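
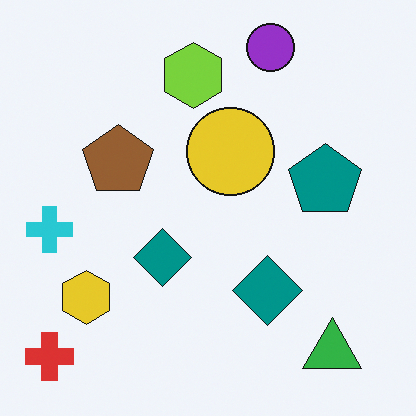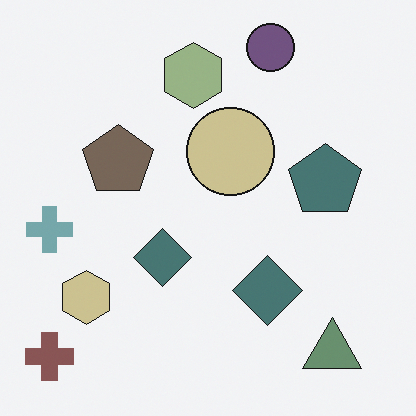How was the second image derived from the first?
Heavily desaturated.

All colors are more muted and greyish — a global saturation change.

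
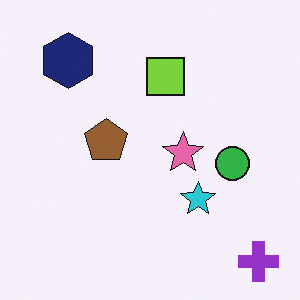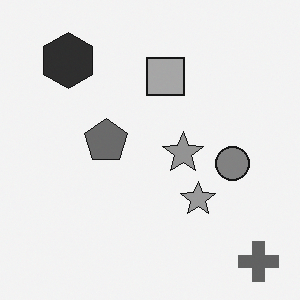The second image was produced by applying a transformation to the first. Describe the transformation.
It was converted to grayscale.

All color is removed — every shape is now a shade of grey.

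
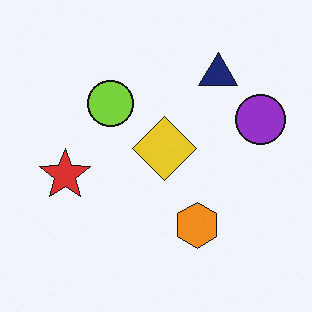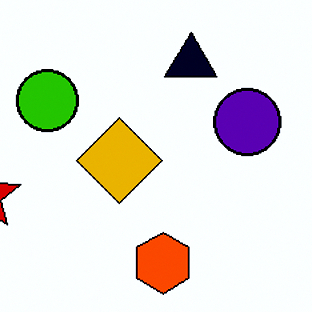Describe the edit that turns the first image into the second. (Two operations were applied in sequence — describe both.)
This is the original image cropped to a modestly smaller region and rescaled, then boosted in contrast.

The visible shapes are larger and the field of view is narrower; shapes near the original edges may be partly or wholly outside the frame — a crop-and-rescale. Tones are pushed away from mid-grey across the whole image — a global contrast change.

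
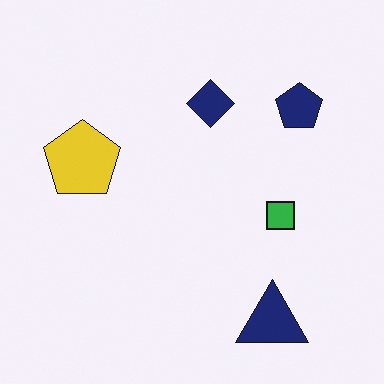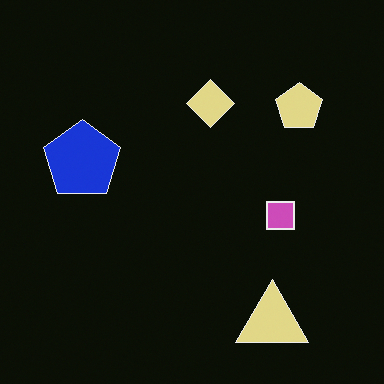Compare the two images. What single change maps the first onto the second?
It was color-inverted (negative).

The light background has become dark and every shape's color is its complement — a photographic negative.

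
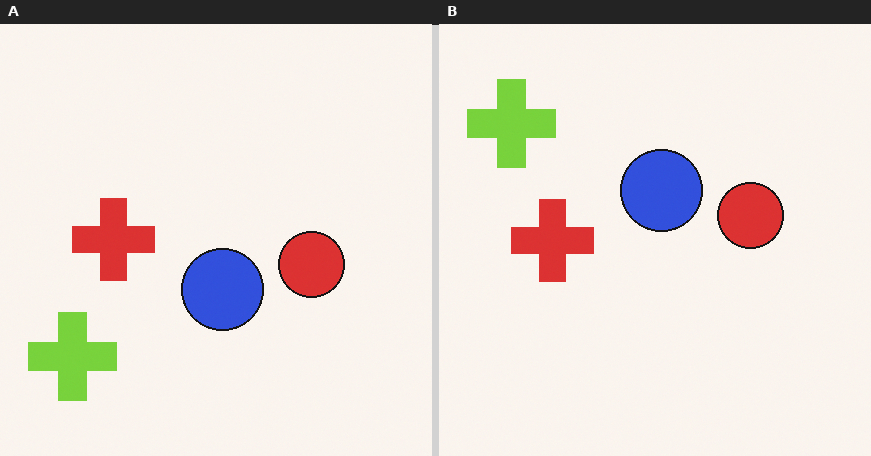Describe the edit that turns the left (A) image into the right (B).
It was flipped vertically (top ↔ bottom).

The lime cross is in the bottom-left of the left (A) image and the top-left of the right (B) — shapes on opposite sides of the horizontal midline have swapped in a mirror flip.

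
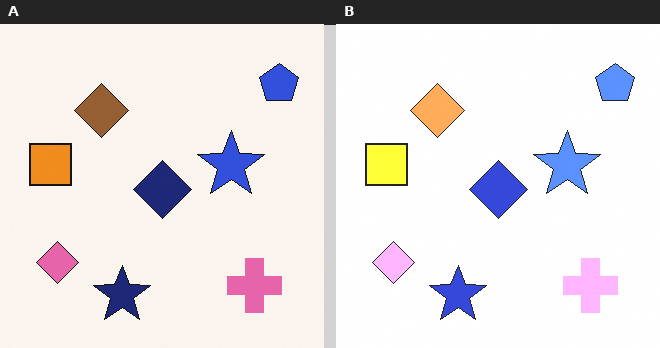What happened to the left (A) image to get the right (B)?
It was substantially brightened.

Every pixel — background and shapes alike — is uniformly brightened.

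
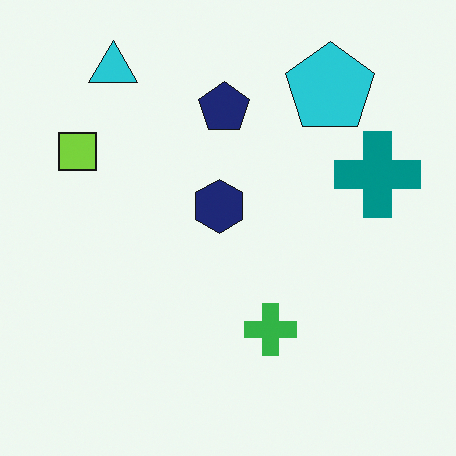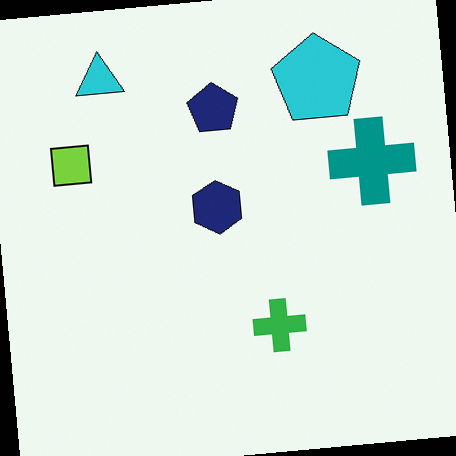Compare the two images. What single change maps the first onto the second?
It was rotated counter-clockwise by a small amount.

Every shape is tilted by the same angle and the image corners show triangular fill wedges — a whole-image rotation by a non-right angle.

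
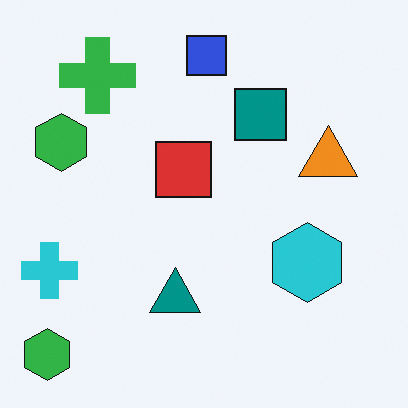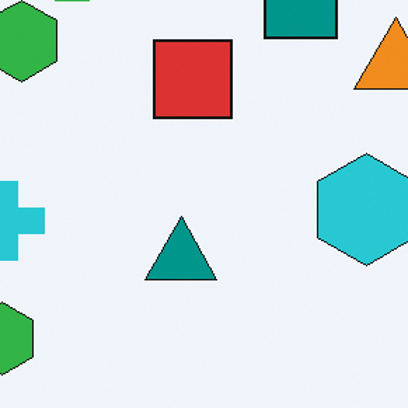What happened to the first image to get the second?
The second image is the first cropped to a modestly smaller region and rescaled.

The visible shapes are larger and the field of view is narrower; shapes near the original edges may be partly or wholly outside the frame — a crop-and-rescale.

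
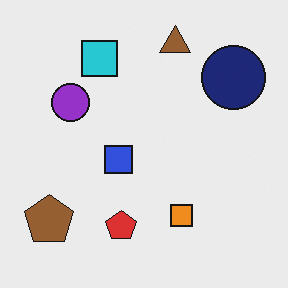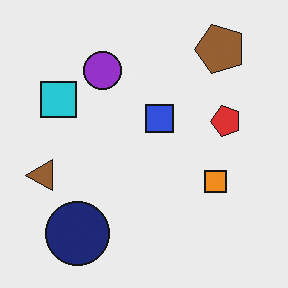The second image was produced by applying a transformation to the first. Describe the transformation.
The transformation is: transposed (reflected across the top-left ↔ bottom-right diagonal).

Shapes have swapped their row and column positions — what was in the top-right is now in the bottom-left — a diagonal reflection.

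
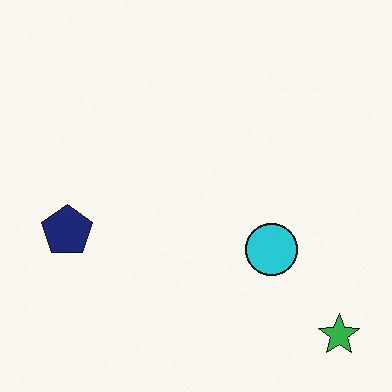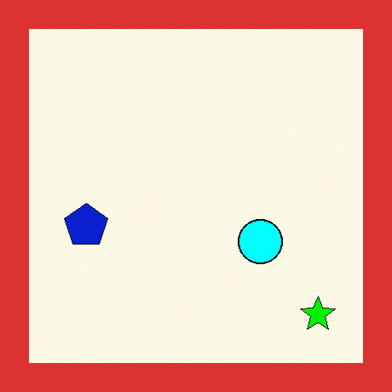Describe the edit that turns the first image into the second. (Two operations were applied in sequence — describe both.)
The transformation is: made much more vivid (saturation change), then framed with a red border.

All colors are more vivid — a global saturation change. A solid red frame runs around the edge of the second image, with the content slightly shrunk inside it.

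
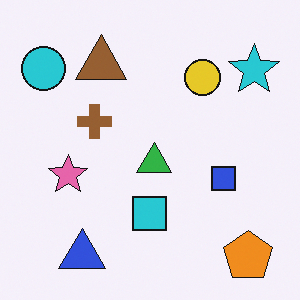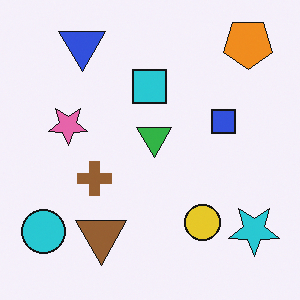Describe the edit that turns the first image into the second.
It was flipped vertically (top ↔ bottom).

The orange pentagon is in the bottom-right of the first image and the top-right of the second — shapes on opposite sides of the horizontal midline have swapped in a mirror flip.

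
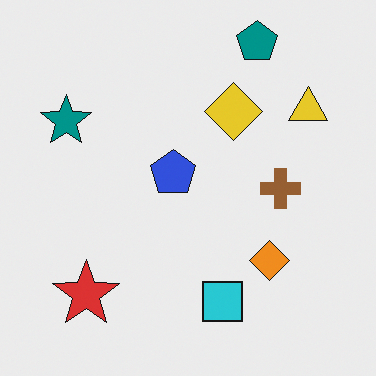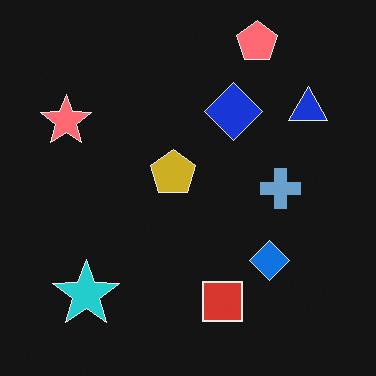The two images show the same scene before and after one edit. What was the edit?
The second image is the first color-inverted (negative).

The light background has become dark and every shape's color is its complement — a photographic negative.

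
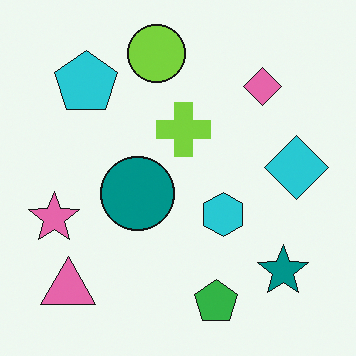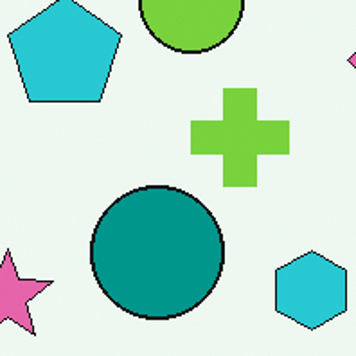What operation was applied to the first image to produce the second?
The transformation is: cropped tightly and scaled back up.

The visible shapes are larger and the field of view is narrower; shapes near the original edges may be partly or wholly outside the frame — a crop-and-rescale.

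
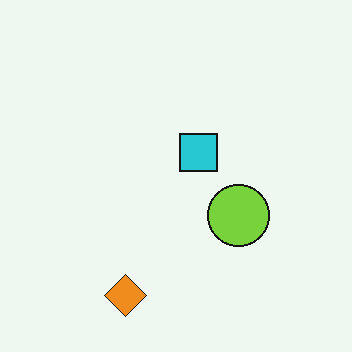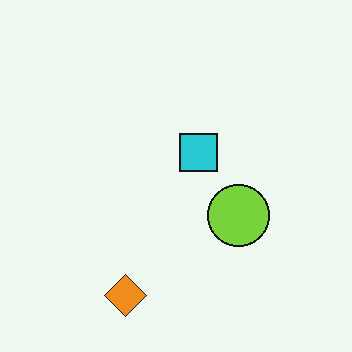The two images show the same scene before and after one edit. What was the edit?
The transformation is: given moderate JPEG compression.

Blocky 8×8 compression artifacts appear around shape edges and the flat background shows ringing — characteristic JPEG degradation.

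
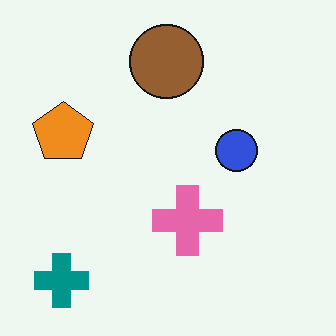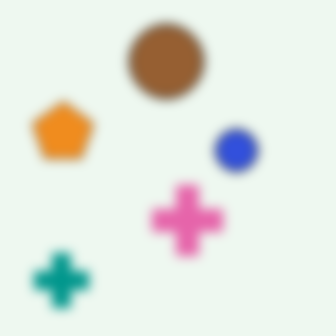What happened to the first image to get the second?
The image was strongly gaussian-blurred.

Shape edges and outlines are uniformly softened across the whole image.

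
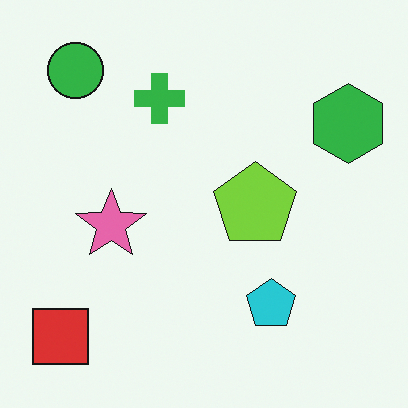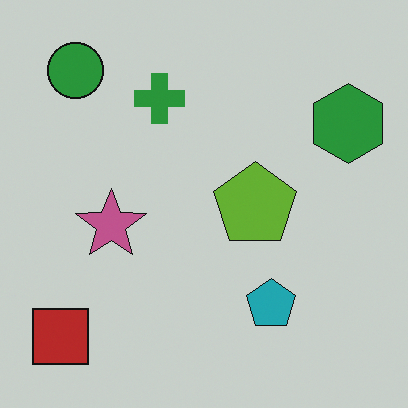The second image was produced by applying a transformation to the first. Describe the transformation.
The second image is the first darkened a little.

Every pixel — background and shapes alike — is uniformly darkened.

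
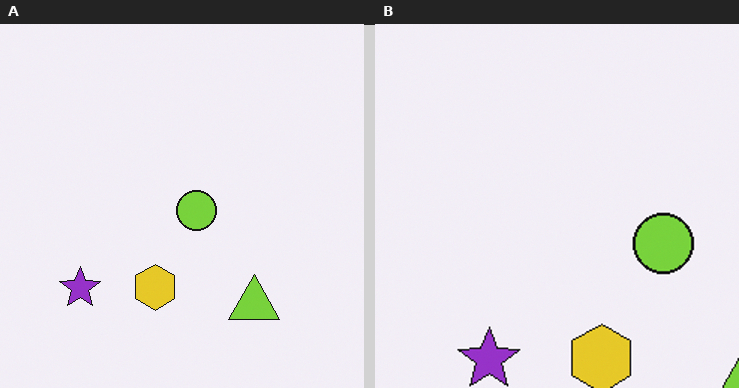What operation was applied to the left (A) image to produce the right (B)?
This is the original image cropped to a modestly smaller region and rescaled.

The visible shapes are larger and the field of view is narrower; shapes near the original edges may be partly or wholly outside the frame — a crop-and-rescale.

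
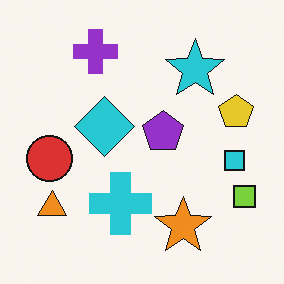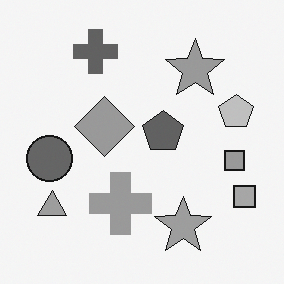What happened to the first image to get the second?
It was converted to grayscale.

All color is removed — every shape is now a shade of grey.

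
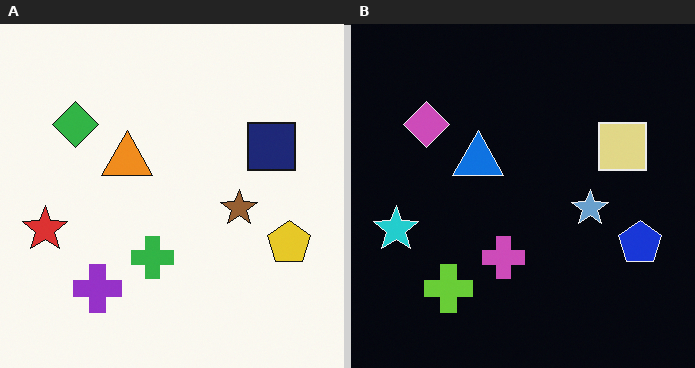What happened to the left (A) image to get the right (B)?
This is the original image color-inverted (negative).

The light background has become dark and every shape's color is its complement — a photographic negative.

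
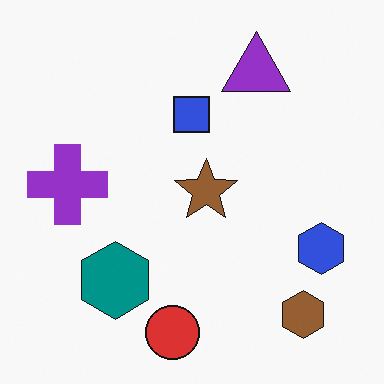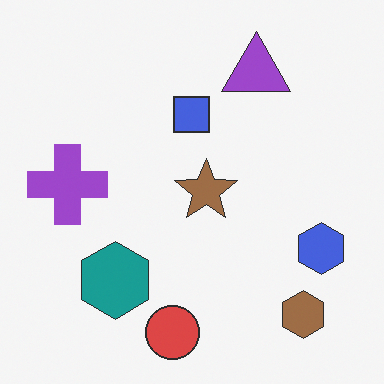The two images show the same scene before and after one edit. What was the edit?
Given slightly reduced contrast.

Tones are pushed toward mid-grey across the whole image — a global contrast change.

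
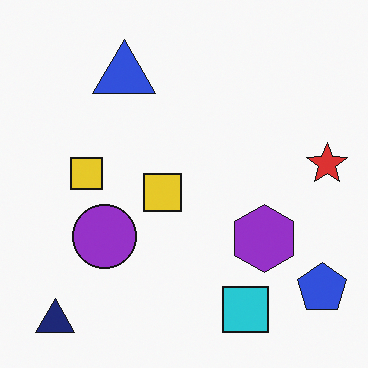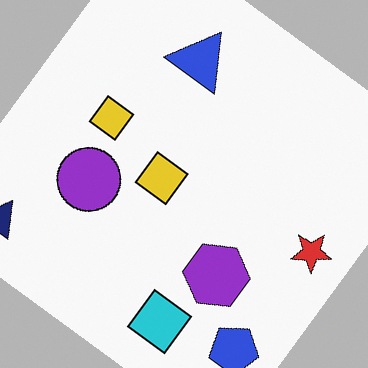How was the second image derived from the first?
Rotated clockwise by a large amount — several tens of degrees.

Every shape is tilted by the same angle and the image corners show triangular fill wedges — a whole-image rotation by a non-right angle.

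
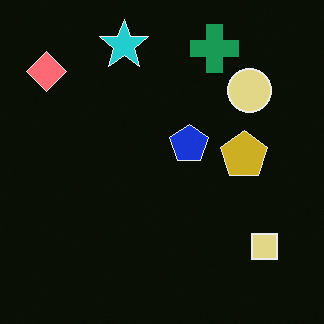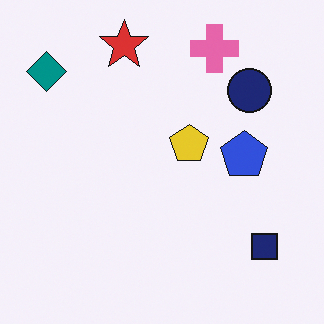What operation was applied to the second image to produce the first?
Color-inverted (negative).

The light background has become dark and every shape's color is its complement — a photographic negative.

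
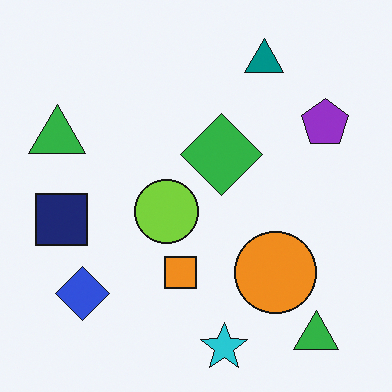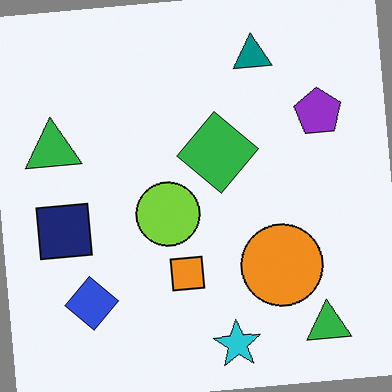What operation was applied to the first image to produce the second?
This is the original image rotated counter-clockwise by a small amount.

Every shape is tilted by the same angle and the image corners show triangular fill wedges — a whole-image rotation by a non-right angle.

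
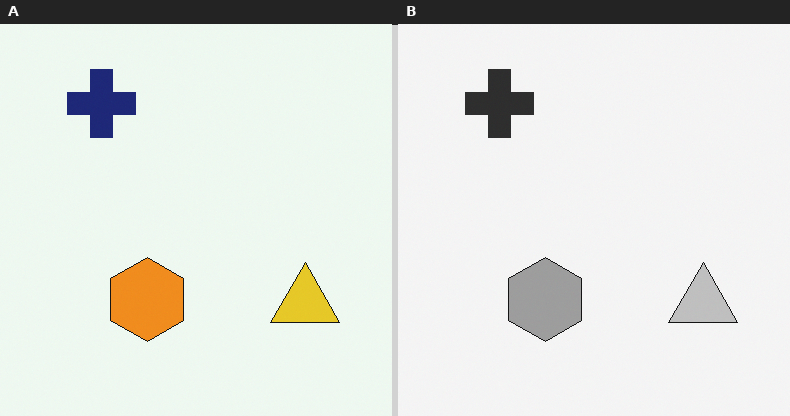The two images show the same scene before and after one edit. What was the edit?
Converted to grayscale.

All color is removed — every shape is now a shade of grey.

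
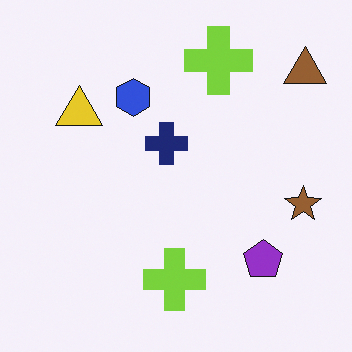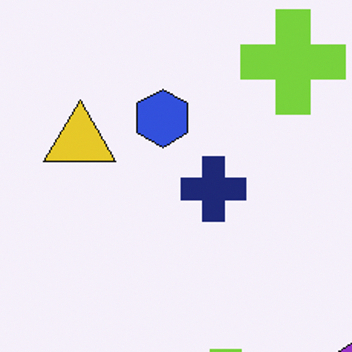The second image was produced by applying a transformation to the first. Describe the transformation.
The image was cropped to a modestly smaller region and rescaled.

The visible shapes are larger and the field of view is narrower; shapes near the original edges may be partly or wholly outside the frame — a crop-and-rescale.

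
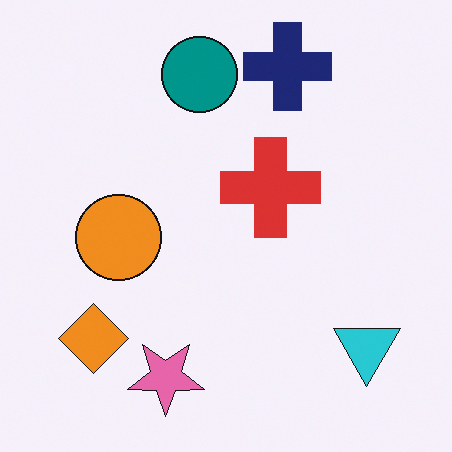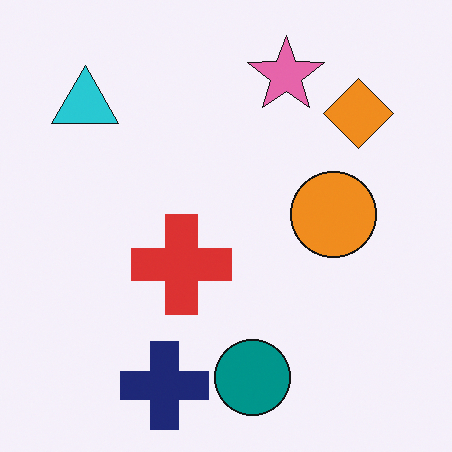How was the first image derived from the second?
The transformation is: rotated 180°.

The cyan triangle sits in the top-left of the second image and the bottom-right of the first — consistent with a whole-image 180° rotation.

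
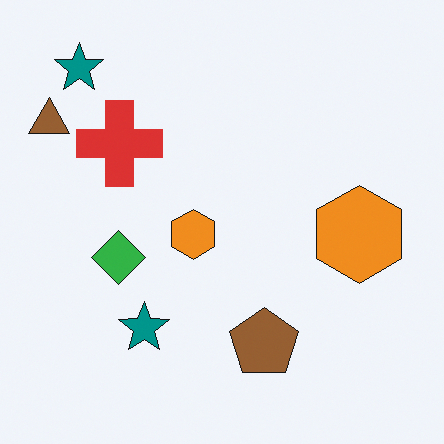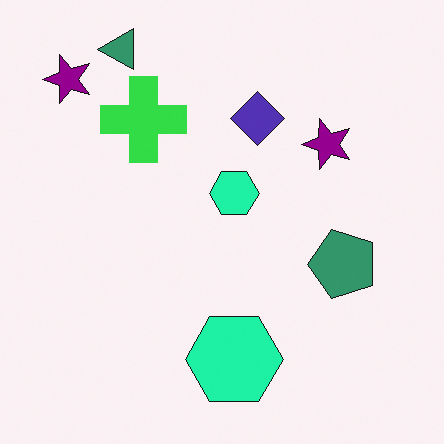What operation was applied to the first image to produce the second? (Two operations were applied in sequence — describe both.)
The transformation is: hue-shifted through roughly a third of the color wheel, then transposed (reflected across the top-left ↔ bottom-right diagonal).

Every shape's color has rotated by the same amount around the hue wheel — a uniform hue shift. Shapes have swapped their row and column positions — what was in the top-right is now in the bottom-left — a diagonal reflection.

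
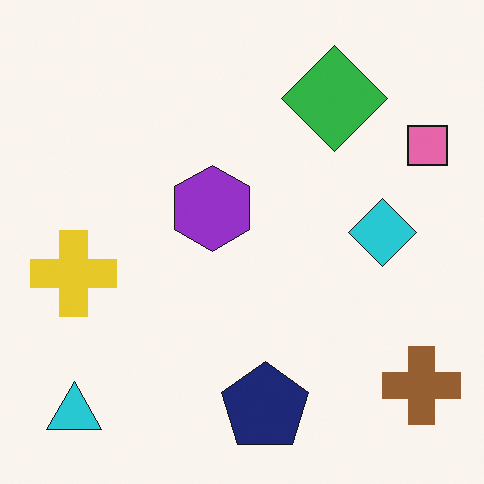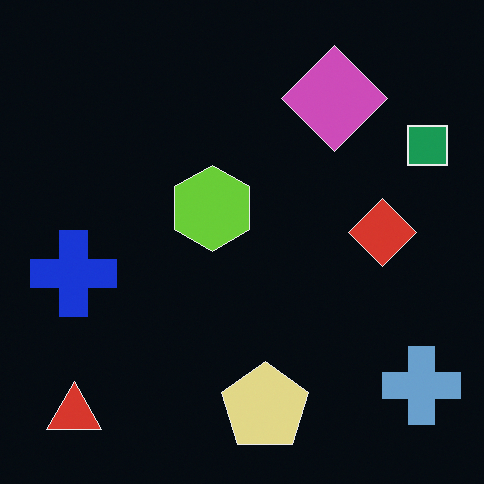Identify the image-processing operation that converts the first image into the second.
The transformation is: color-inverted (negative).

The light background has become dark and every shape's color is its complement — a photographic negative.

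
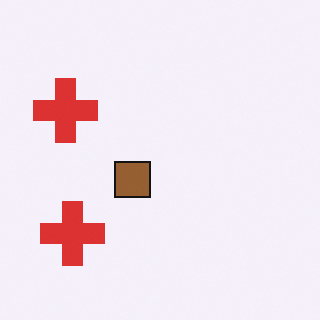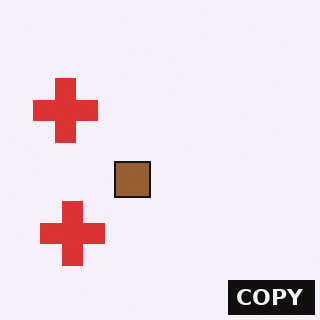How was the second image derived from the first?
Watermarked with the text "COPY" in the lower-right corner.

A dark label reading "COPY" appears in the lower-right corner.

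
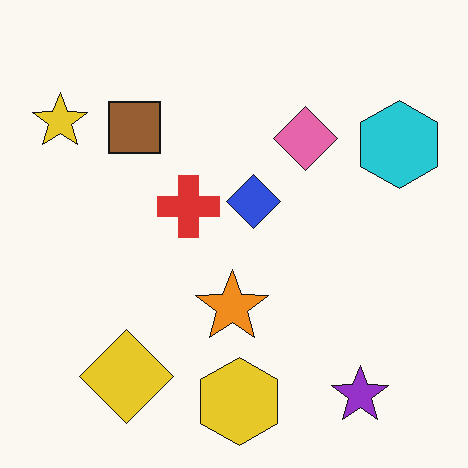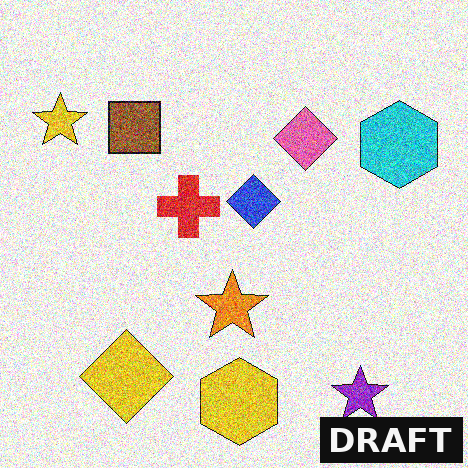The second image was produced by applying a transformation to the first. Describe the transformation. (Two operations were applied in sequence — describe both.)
This is the original image degraded with a thick layer of grain, then watermarked with the text "DRAFT" in the lower-right corner.

Random speckle covers the whole image, including the flat background. A dark label reading "DRAFT" appears in the lower-right corner.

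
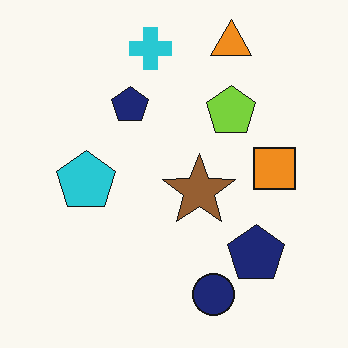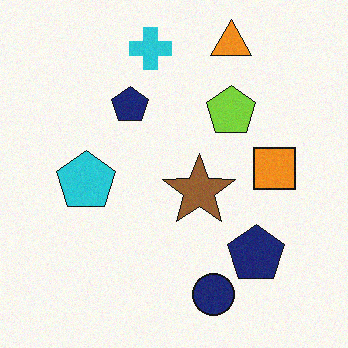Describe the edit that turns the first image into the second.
This is the original image degraded with light additive noise.

Random speckle covers the whole image, including the flat background.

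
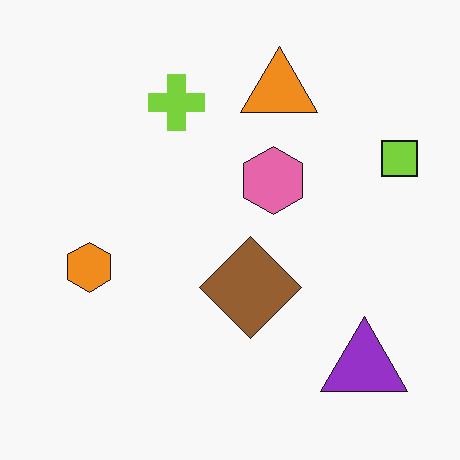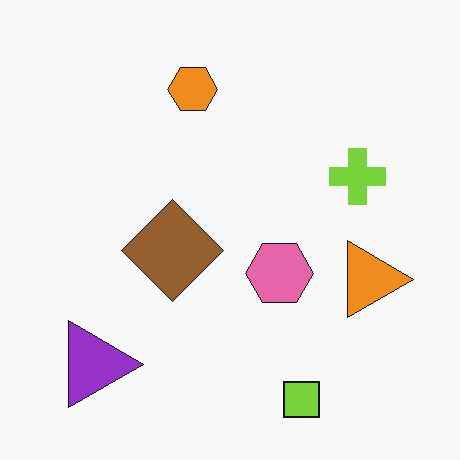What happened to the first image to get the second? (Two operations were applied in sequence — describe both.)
This is the original image rotated 90° clockwise, then given moderate JPEG compression.

The purple triangle sits in the bottom-right of the first image and the bottom-left of the second — consistent with a whole-image 90° clockwise rotation. Blocky 8×8 compression artifacts appear around shape edges and the flat background shows ringing — characteristic JPEG degradation.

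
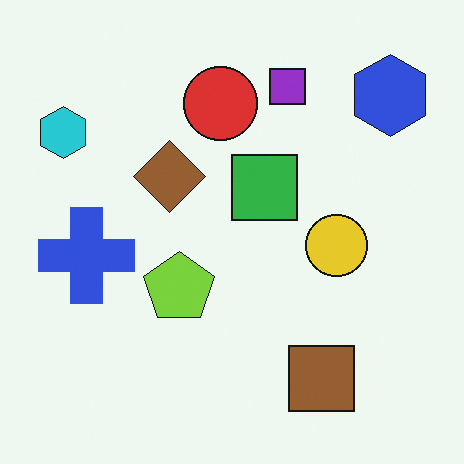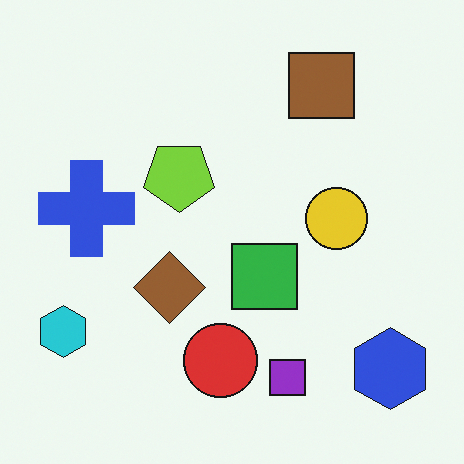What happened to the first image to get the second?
The second image is the first flipped vertically (top ↔ bottom).

The brown square is in the bottom-right of the first image and the top-right of the second — shapes on opposite sides of the horizontal midline have swapped in a mirror flip.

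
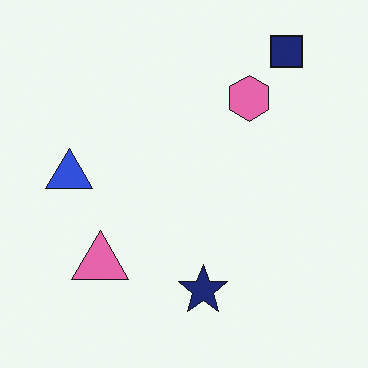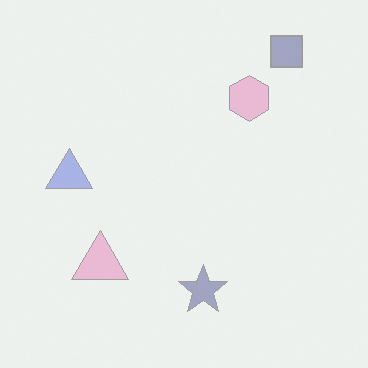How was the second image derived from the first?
The image was given much lower contrast.

Tones are pushed toward mid-grey across the whole image — a global contrast change.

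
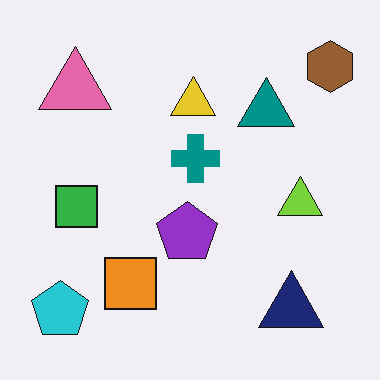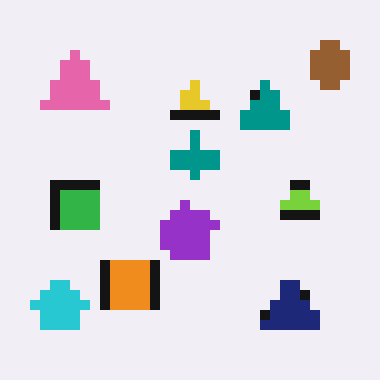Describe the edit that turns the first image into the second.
The transformation is: coarsely pixelated.

Shapes are reduced to large square blocks; fine edges and outlines are lost — a downscale-then-upscale (mosaic) effect.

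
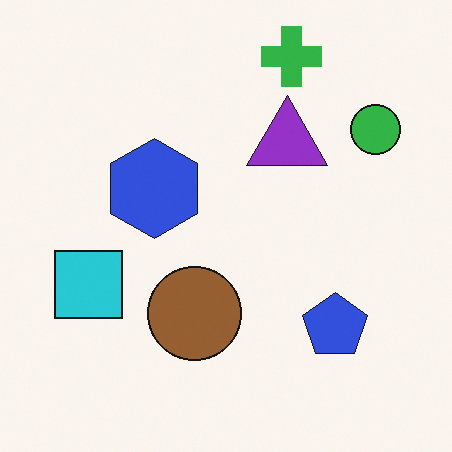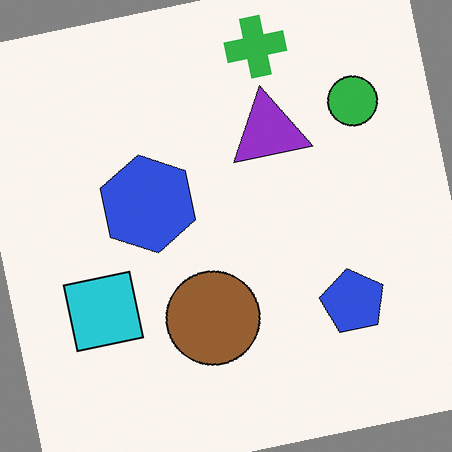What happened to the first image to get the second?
It was rotated counter-clockwise by a few degrees.

Every shape is tilted by the same angle and the image corners show triangular fill wedges — a whole-image rotation by a non-right angle.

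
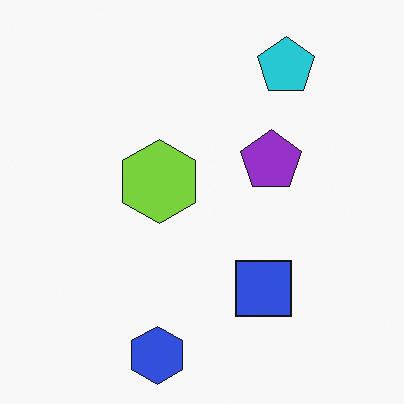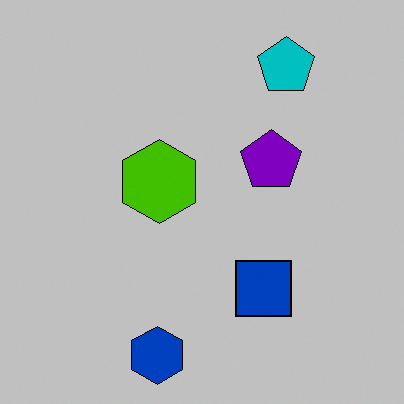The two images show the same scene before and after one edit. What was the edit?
This is the original image aggressively posterized.

Each flat color has snapped to a coarser quantized level — most visibly, the near-white background has dropped to a flat grey.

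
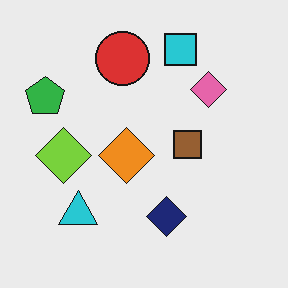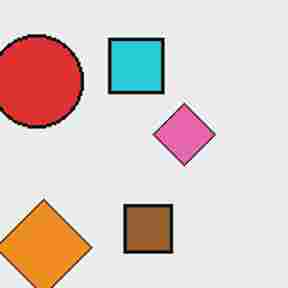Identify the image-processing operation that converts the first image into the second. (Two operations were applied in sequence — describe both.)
It was cropped to a noticeably smaller region and rescaled, then degraded with heavy JPEG compression.

The visible shapes are larger and the field of view is narrower; shapes near the original edges may be partly or wholly outside the frame — a crop-and-rescale. Blocky 8×8 compression artifacts appear around shape edges and the flat background shows ringing — characteristic JPEG degradation.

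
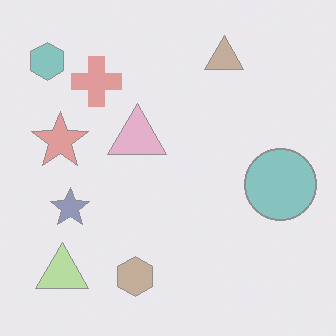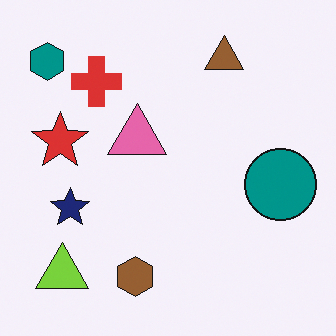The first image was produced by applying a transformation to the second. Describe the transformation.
The transformation is: given much lower contrast.

Tones are pushed toward mid-grey across the whole image — a global contrast change.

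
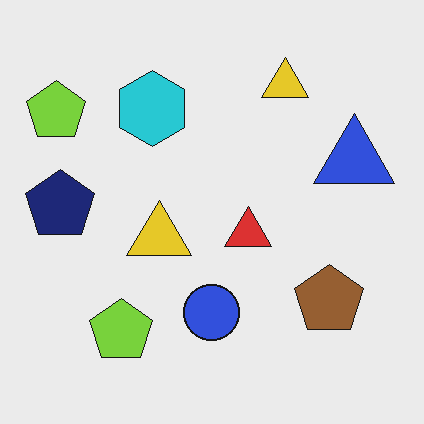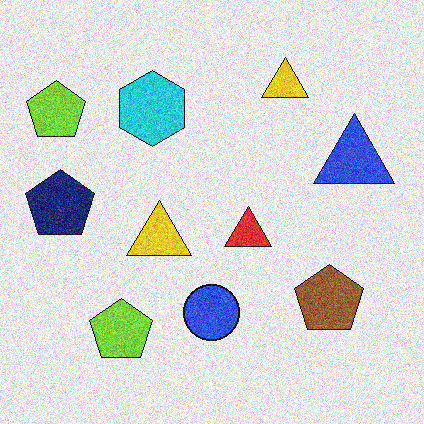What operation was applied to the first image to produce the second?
This is the original image degraded with visible gaussian noise.

Random speckle covers the whole image, including the flat background.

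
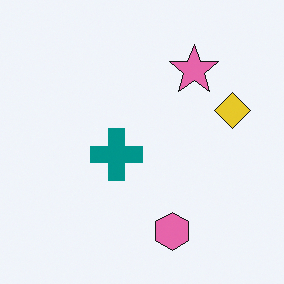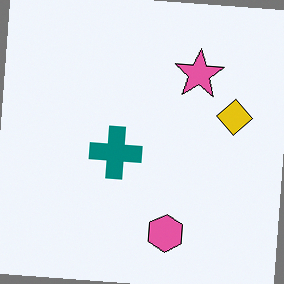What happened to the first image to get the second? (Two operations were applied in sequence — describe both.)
The transformation is: rotated clockwise by a few degrees, then given slightly increased contrast.

Every shape is tilted by the same angle and the image corners show triangular fill wedges — a whole-image rotation by a non-right angle. Tones are pushed away from mid-grey across the whole image — a global contrast change.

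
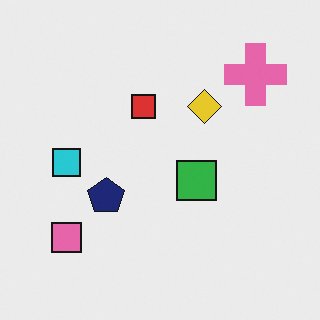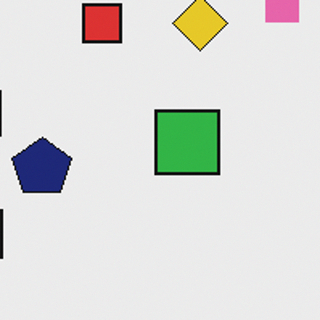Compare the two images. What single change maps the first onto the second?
This is the original image cropped slightly and scaled back up.

The visible shapes are larger and the field of view is narrower; shapes near the original edges may be partly or wholly outside the frame — a crop-and-rescale.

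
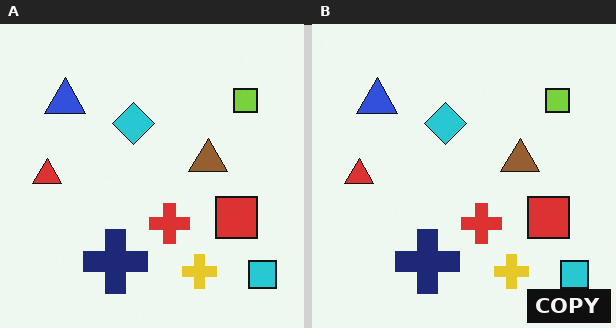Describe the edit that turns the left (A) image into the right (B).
This is the original image watermarked with the text "COPY" in the lower-right corner.

A dark label reading "COPY" appears in the lower-right corner.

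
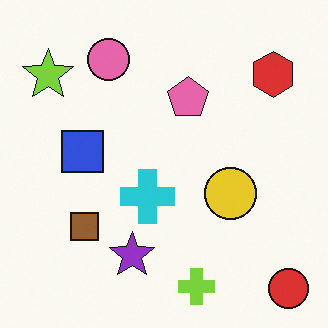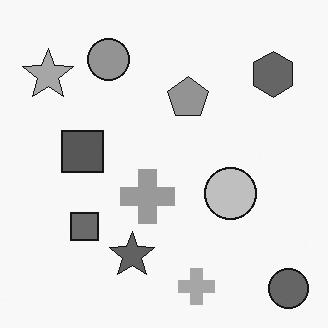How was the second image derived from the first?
The image was converted to grayscale.

All color is removed — every shape is now a shade of grey.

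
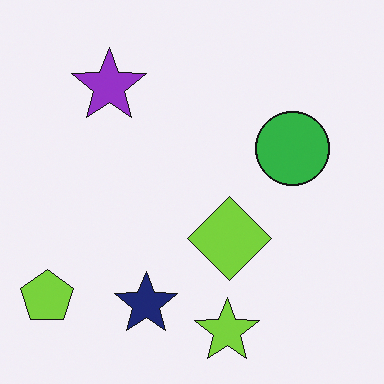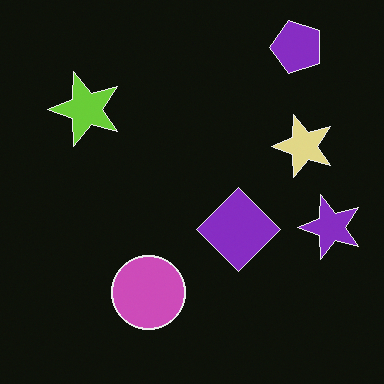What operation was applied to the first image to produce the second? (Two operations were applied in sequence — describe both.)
It was color-inverted (negative), then transposed (reflected across the top-left ↔ bottom-right diagonal).

The light background has become dark and every shape's color is its complement — a photographic negative. Shapes have swapped their row and column positions — what was in the top-right is now in the bottom-left — a diagonal reflection.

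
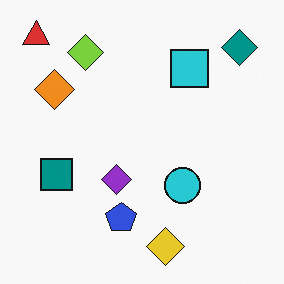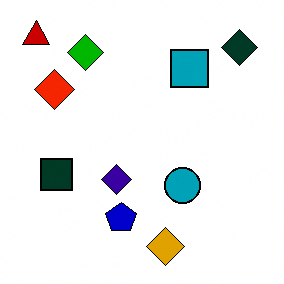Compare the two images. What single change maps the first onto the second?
This is the original image boosted in contrast.

Tones are pushed away from mid-grey across the whole image — a global contrast change.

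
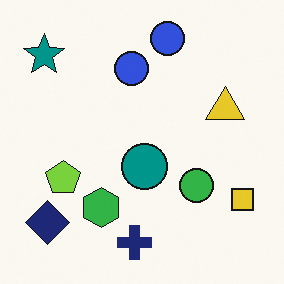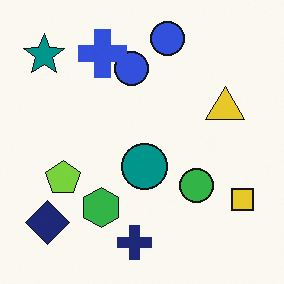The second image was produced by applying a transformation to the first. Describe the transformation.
The image was overlaid with an additional blue cross.

A blue cross appears in the second image that is absent from the first.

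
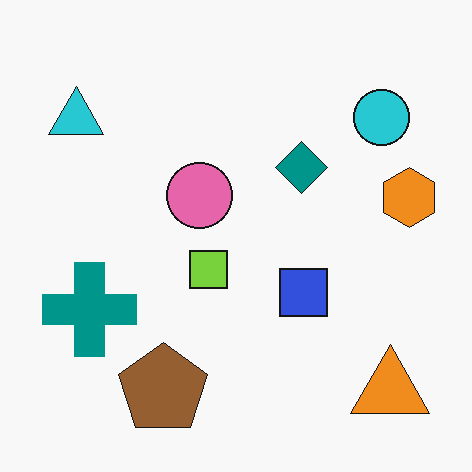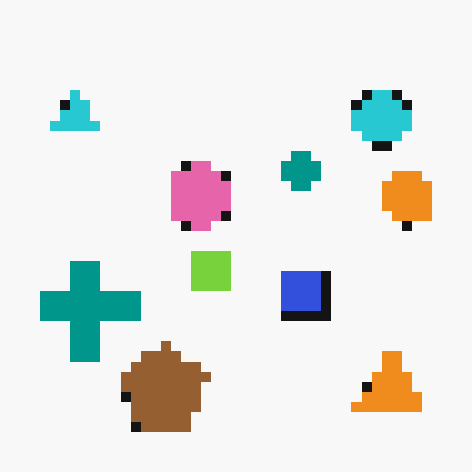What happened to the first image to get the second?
The transformation is: heavily pixelated into large blocks.

Shapes are reduced to large square blocks; fine edges and outlines are lost — a downscale-then-upscale (mosaic) effect.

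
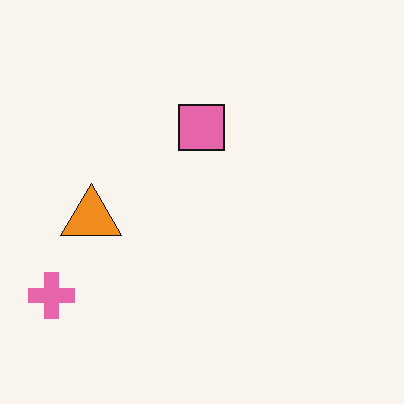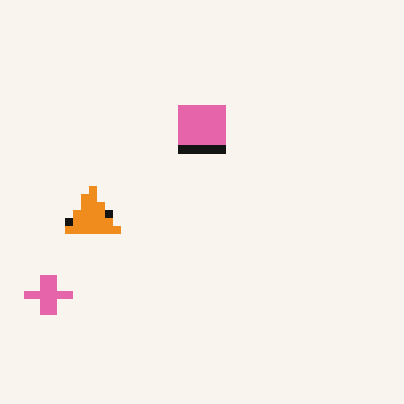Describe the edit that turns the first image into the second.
It was pixelated into visible square blocks.

Shapes are reduced to large square blocks; fine edges and outlines are lost — a downscale-then-upscale (mosaic) effect.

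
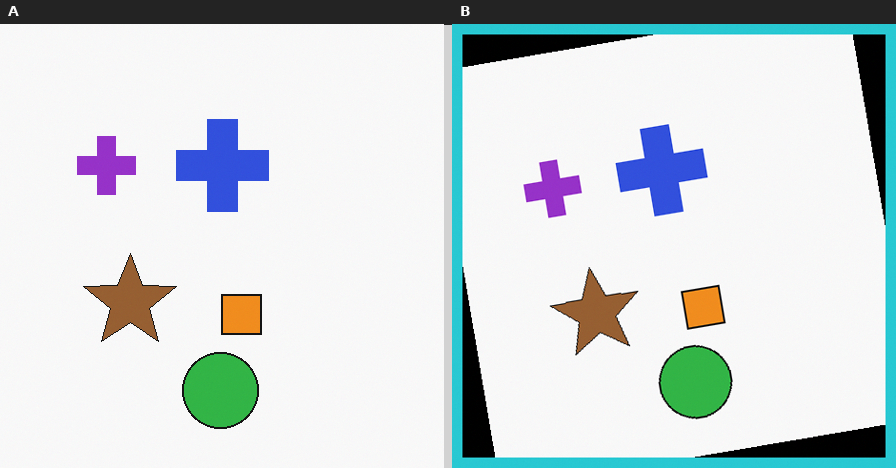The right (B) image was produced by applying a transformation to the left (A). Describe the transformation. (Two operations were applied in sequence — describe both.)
Rotated counter-clockwise by a slight angle, then framed with a cyan border.

Every shape is tilted by the same angle and the image corners show triangular fill wedges — a whole-image rotation by a non-right angle. A solid cyan frame runs around the edge of the right (B) image, with the content slightly shrunk inside it.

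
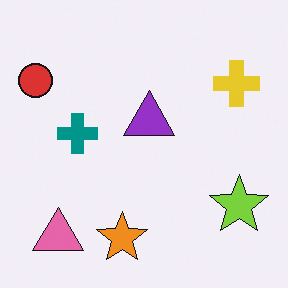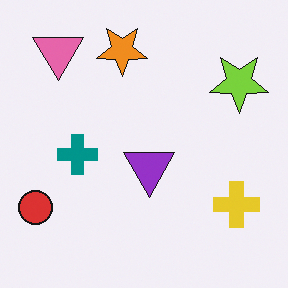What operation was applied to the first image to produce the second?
The second image is the first flipped vertically (top ↔ bottom).

The orange star is in the bottom of the first image and the top of the second — shapes on opposite sides of the horizontal midline have swapped in a mirror flip.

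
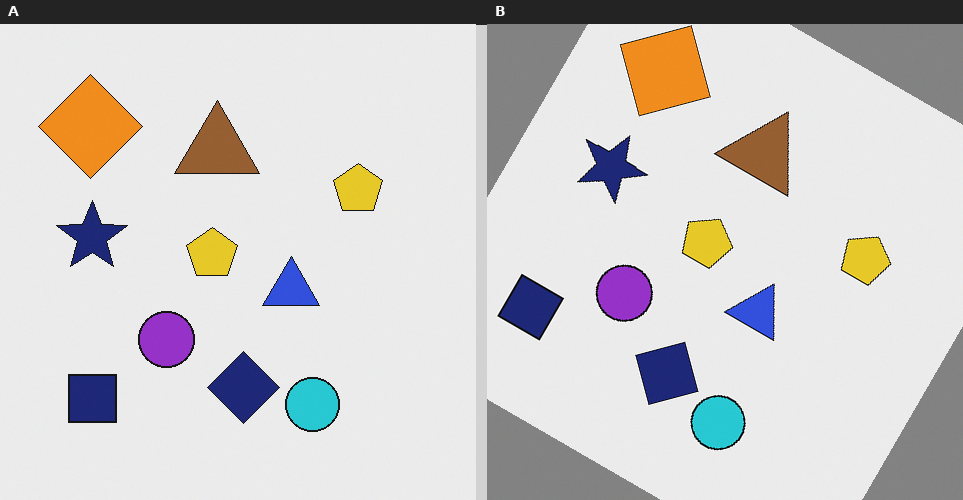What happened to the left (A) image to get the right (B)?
The image was rotated clockwise by a large amount — several tens of degrees.

Every shape is tilted by the same angle and the image corners show triangular fill wedges — a whole-image rotation by a non-right angle.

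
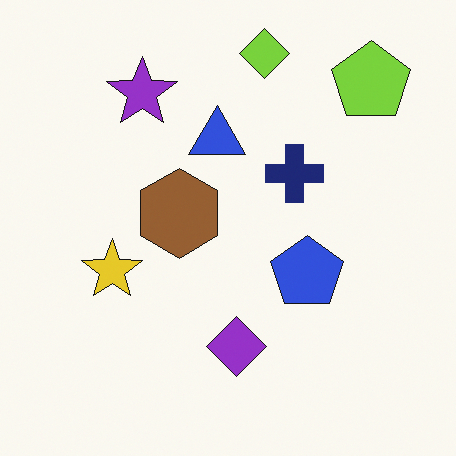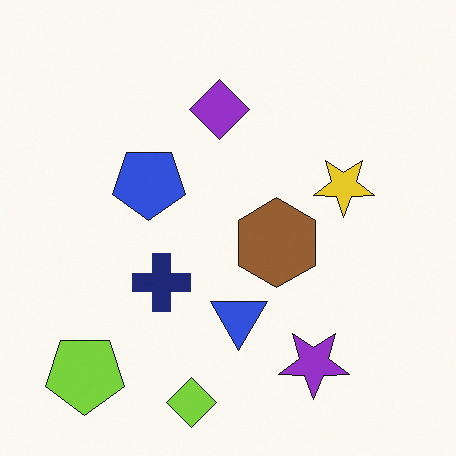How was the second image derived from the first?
This is the original image rotated 180°.

The lime pentagon sits in the top-right of the first image and the bottom-left of the second — consistent with a whole-image 180° rotation.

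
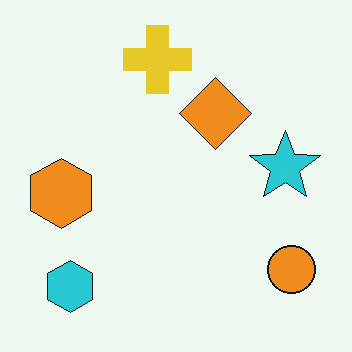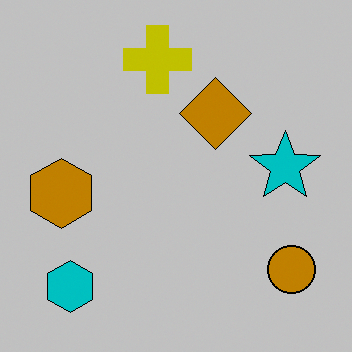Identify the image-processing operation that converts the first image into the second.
This is the original image aggressively posterized.

Each flat color has snapped to a coarser quantized level — most visibly, the near-white background has dropped to a flat grey.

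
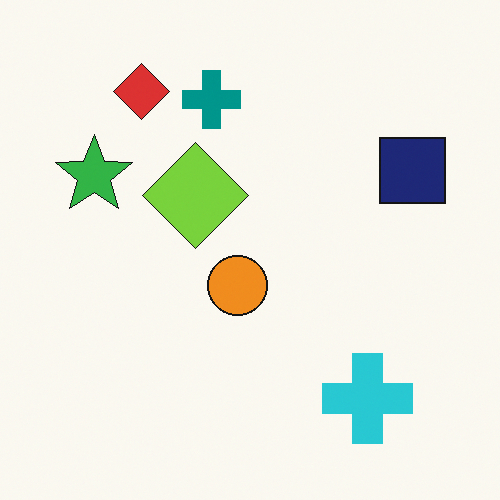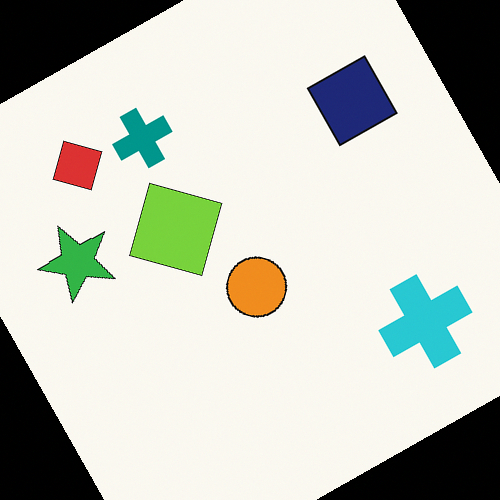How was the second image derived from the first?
It was rotated counter-clockwise by a clearly visible amount.

Every shape is tilted by the same angle and the image corners show triangular fill wedges — a whole-image rotation by a non-right angle.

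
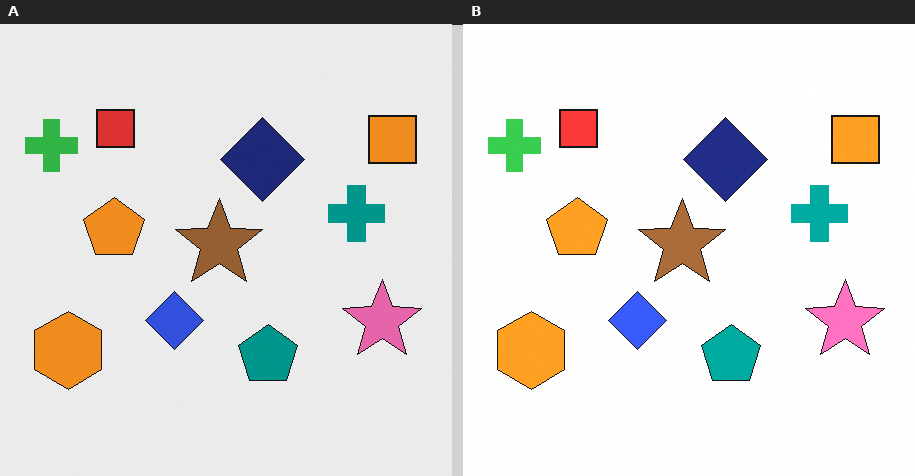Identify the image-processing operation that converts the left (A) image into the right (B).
Brightened a little.

Every pixel — background and shapes alike — is uniformly brightened.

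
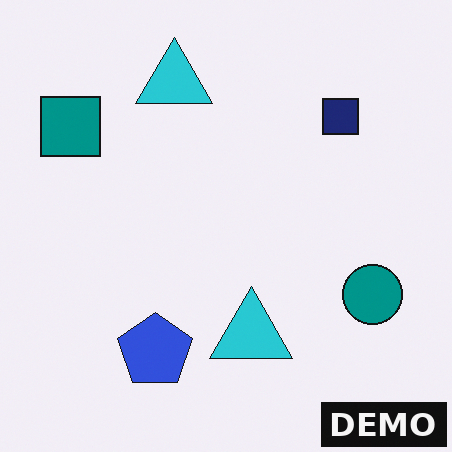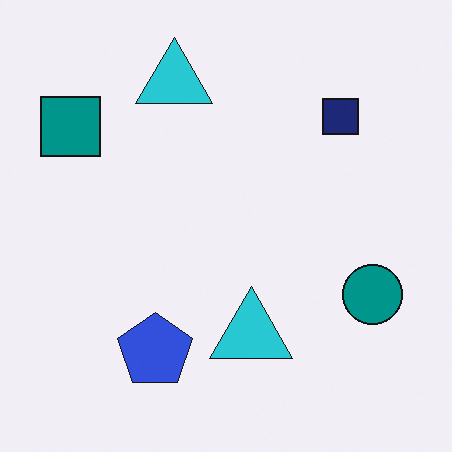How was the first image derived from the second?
The image was watermarked with the text "DEMO" in the lower-right corner.

A dark label reading "DEMO" appears in the lower-right corner.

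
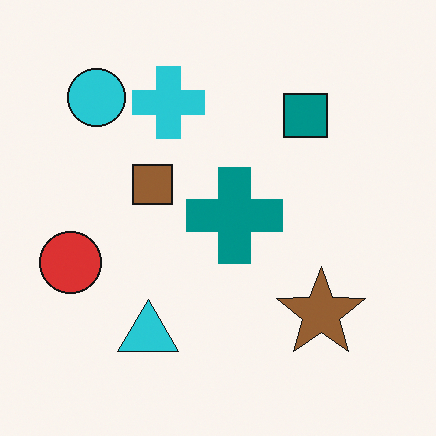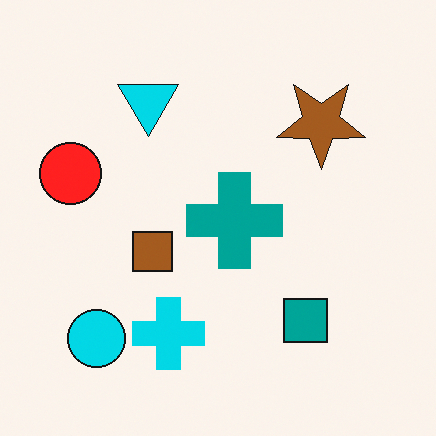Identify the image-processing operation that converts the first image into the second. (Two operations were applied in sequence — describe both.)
It was slightly oversaturated, then flipped vertically (top ↔ bottom).

All colors are more vivid — a global saturation change. The cyan circle is in the top-left of the first image and the bottom-left of the second — shapes on opposite sides of the horizontal midline have swapped in a mirror flip.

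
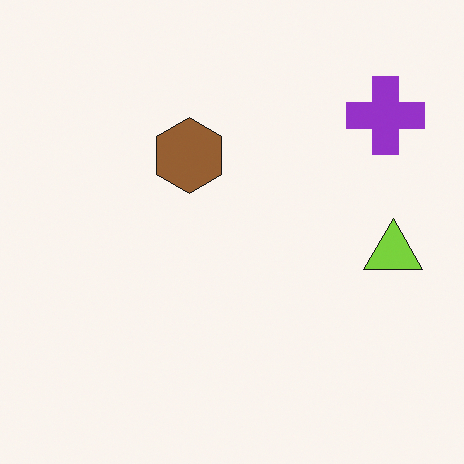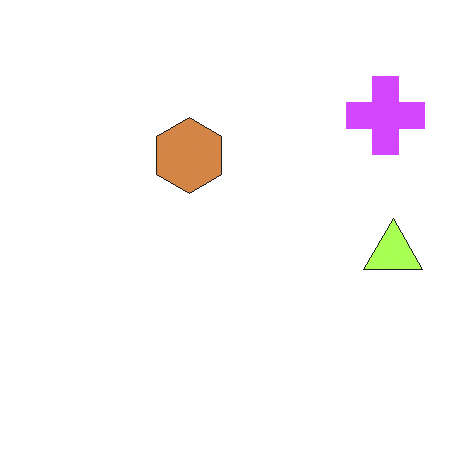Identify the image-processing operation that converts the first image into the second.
It was brightened a lot.

Every pixel — background and shapes alike — is uniformly brightened.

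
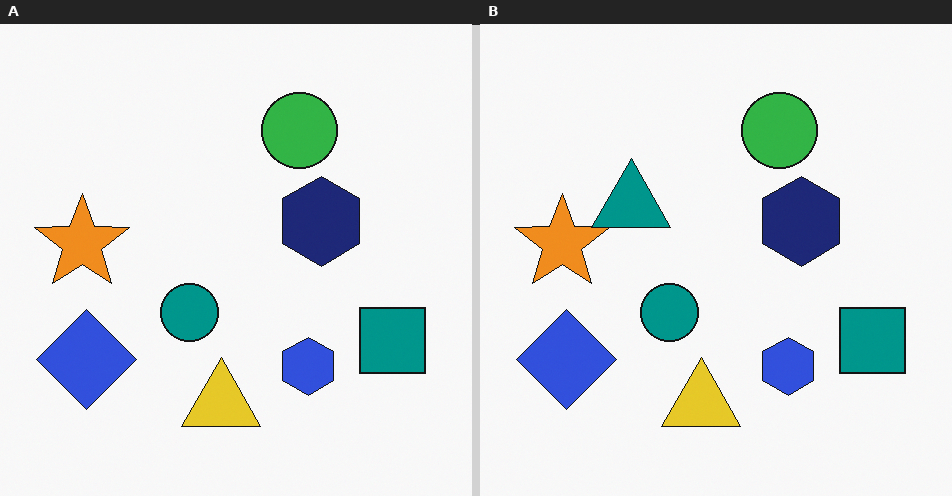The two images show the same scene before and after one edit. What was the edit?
It was overlaid with an additional teal triangle.

A teal triangle appears in the right (B) image that is absent from the left (A).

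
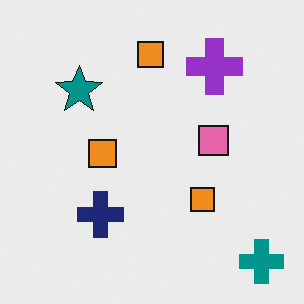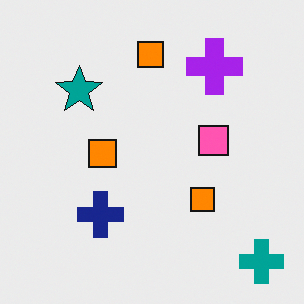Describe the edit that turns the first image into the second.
Slightly oversaturated.

All colors are more vivid — a global saturation change.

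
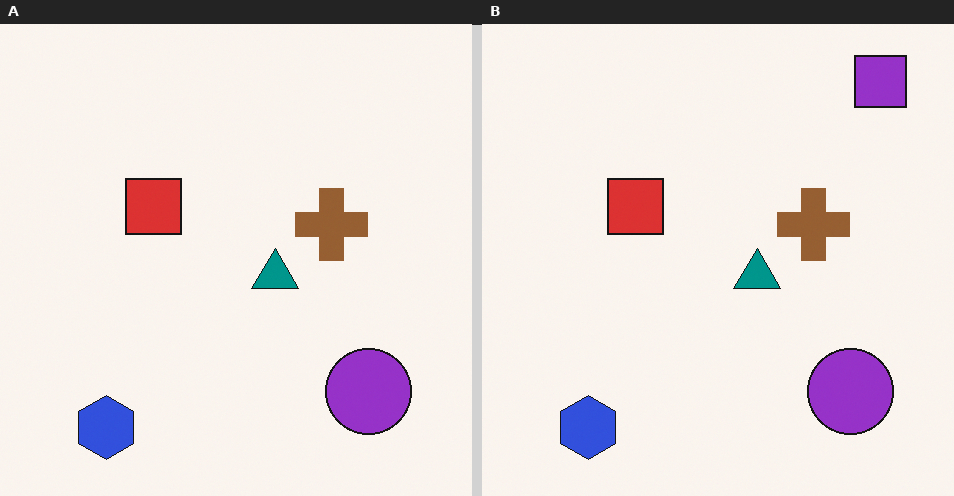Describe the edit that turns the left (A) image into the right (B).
This is the original image overlaid with an additional purple square.

A purple square appears in the right (B) image that is absent from the left (A).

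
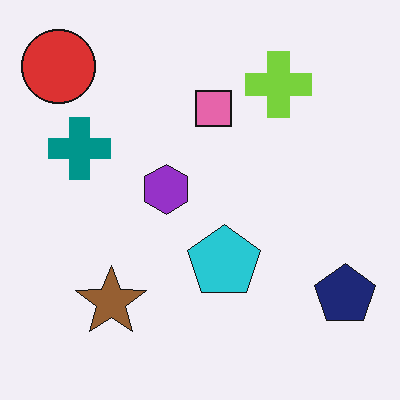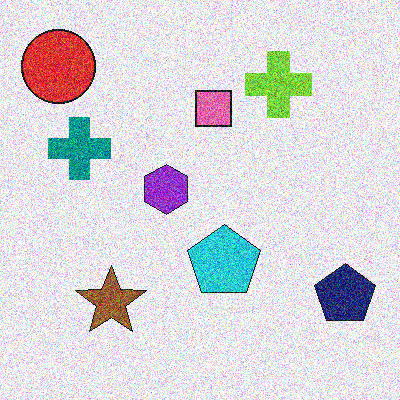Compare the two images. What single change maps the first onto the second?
This is the original image degraded with a thick layer of grain.

Random speckle covers the whole image, including the flat background.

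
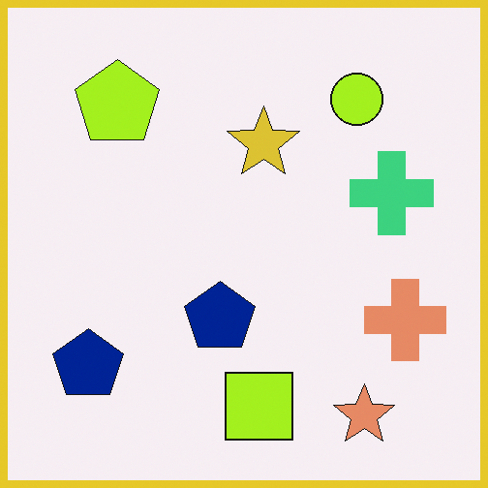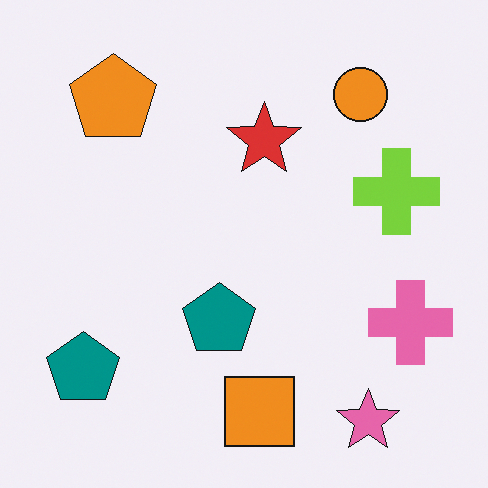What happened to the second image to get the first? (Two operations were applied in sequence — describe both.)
The first image is the second hue-shifted slightly, then framed with a yellow border.

Every shape's color has rotated by the same amount around the hue wheel — a uniform hue shift. A solid yellow frame runs around the edge of the first image, with the content slightly shrunk inside it.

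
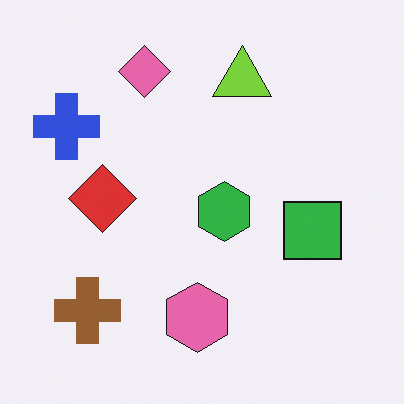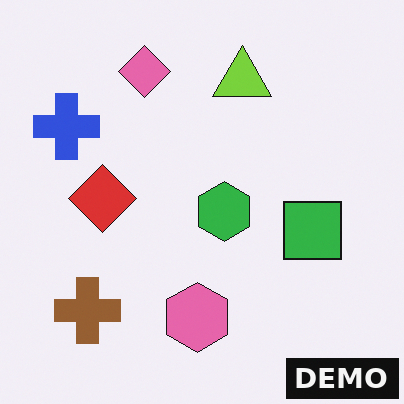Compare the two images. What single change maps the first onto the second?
This is the original image watermarked with the text "DEMO" in the lower-right corner.

A dark label reading "DEMO" appears in the lower-right corner.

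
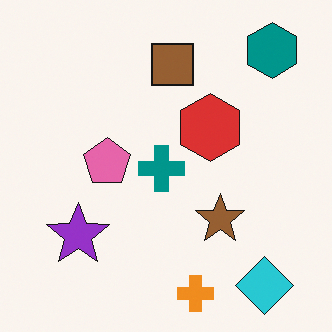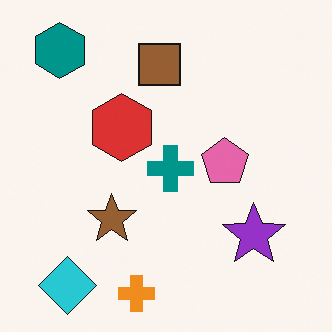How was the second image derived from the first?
This is the original image flipped horizontally (left ↔ right).

The teal hexagon is in the top-right of the first image and the top-left of the second — shapes on opposite sides of the vertical midline have swapped in a mirror flip.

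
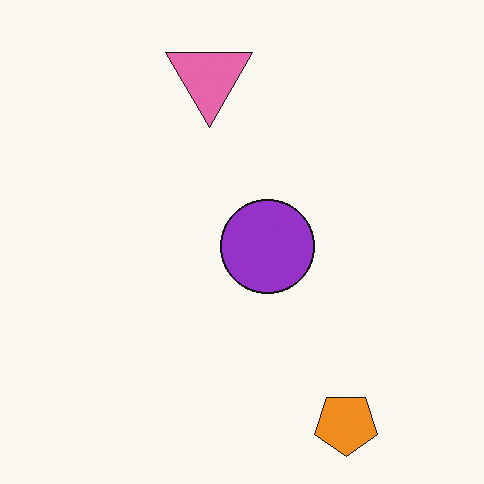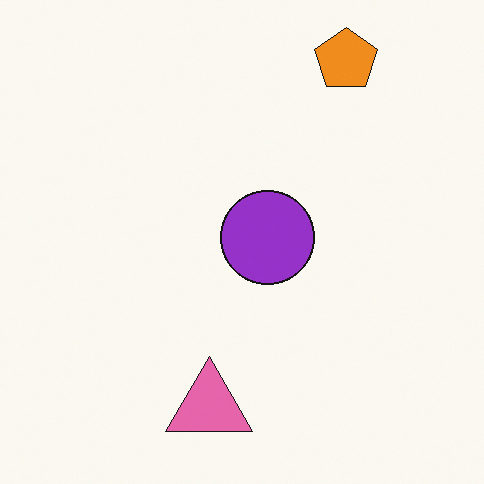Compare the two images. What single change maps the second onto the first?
The image was flipped vertically (top ↔ bottom).

The orange pentagon is in the top-right of the second image and the bottom-right of the first — shapes on opposite sides of the horizontal midline have swapped in a mirror flip.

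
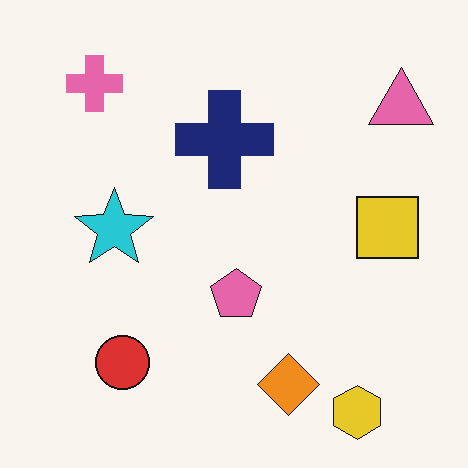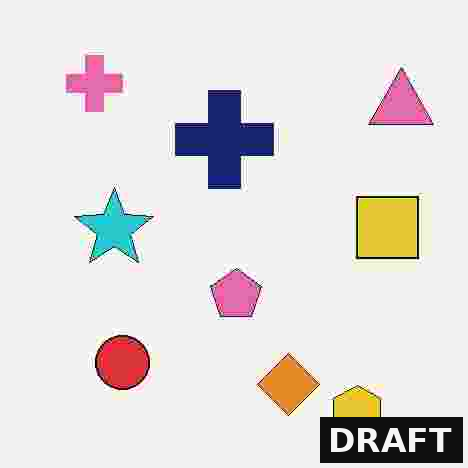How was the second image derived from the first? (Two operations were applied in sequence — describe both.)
Heavily JPEG-compressed with obvious blocking artifacts, then watermarked with the text "DRAFT" in the lower-right corner.

Blocky 8×8 compression artifacts appear around shape edges and the flat background shows ringing — characteristic JPEG degradation. A dark label reading "DRAFT" appears in the lower-right corner.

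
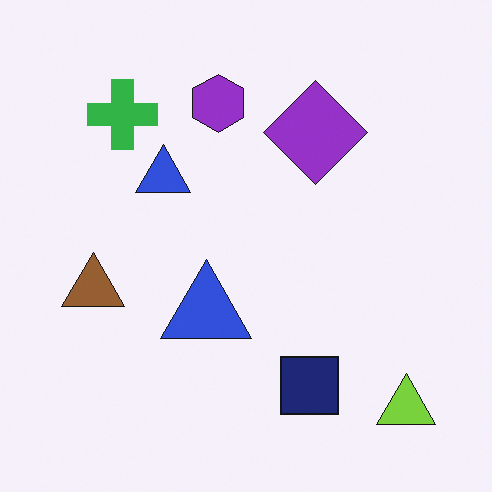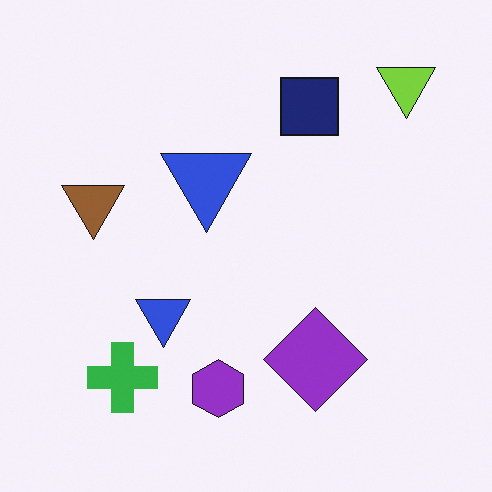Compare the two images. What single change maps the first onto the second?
This is the original image flipped vertically (top ↔ bottom).

The lime triangle is in the bottom-right of the first image and the top-right of the second — shapes on opposite sides of the horizontal midline have swapped in a mirror flip.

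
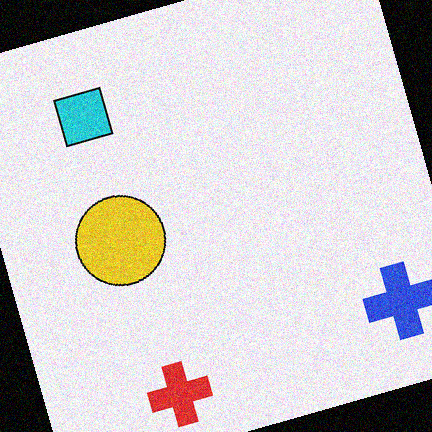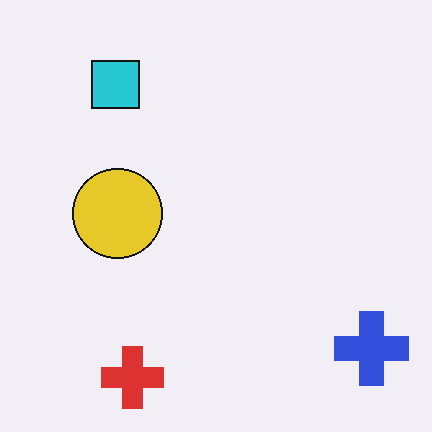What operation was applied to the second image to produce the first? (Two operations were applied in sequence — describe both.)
Rotated counter-clockwise by a clearly visible amount, then degraded with visible gaussian noise.

Every shape is tilted by the same angle and the image corners show triangular fill wedges — a whole-image rotation by a non-right angle. Random speckle covers the whole image, including the flat background.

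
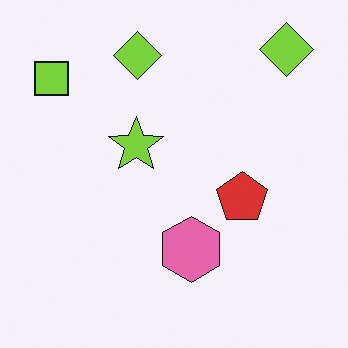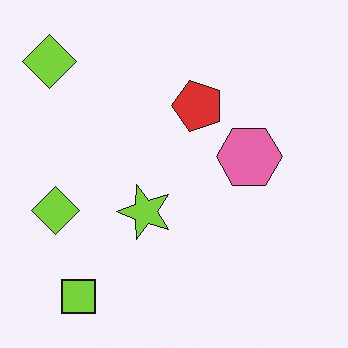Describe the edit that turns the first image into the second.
Rotated 90° counter-clockwise.

The lime square sits in the top-left of the first image and the bottom-left of the second — consistent with a whole-image 90° counter-clockwise rotation.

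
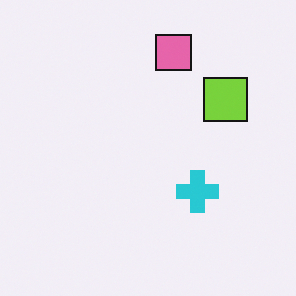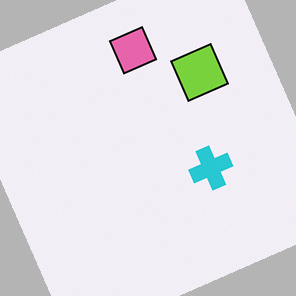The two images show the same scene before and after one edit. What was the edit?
This is the original image rotated counter-clockwise by a clearly visible amount.

Every shape is tilted by the same angle and the image corners show triangular fill wedges — a whole-image rotation by a non-right angle.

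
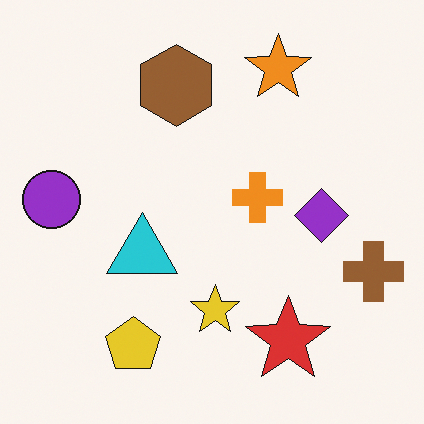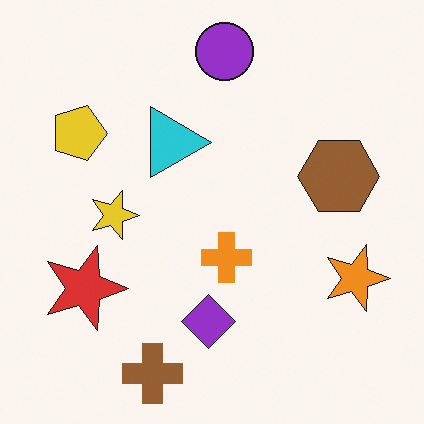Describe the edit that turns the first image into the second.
The second image is the first rotated 90° clockwise.

The brown cross sits in the right of the first image and the bottom of the second — consistent with a whole-image 90° clockwise rotation.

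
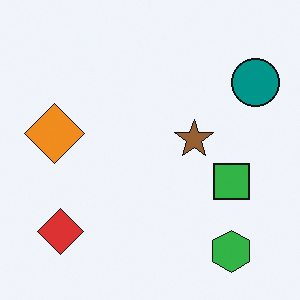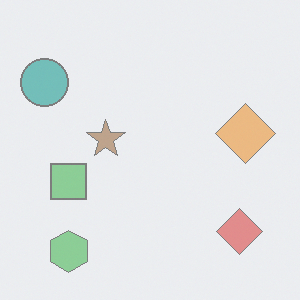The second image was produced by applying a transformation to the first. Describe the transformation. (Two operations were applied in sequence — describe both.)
It was washed out (contrast reduced), then flipped horizontally (left ↔ right).

Tones are pushed toward mid-grey across the whole image — a global contrast change. The teal circle is in the top-right of the first image and the top-left of the second — shapes on opposite sides of the vertical midline have swapped in a mirror flip.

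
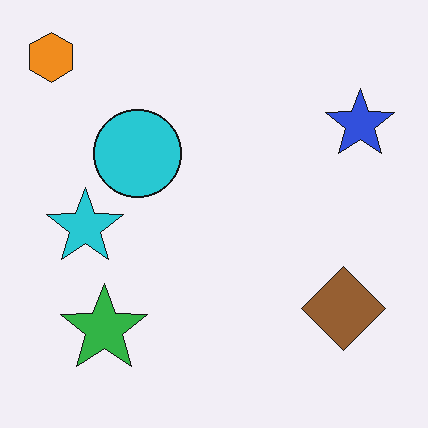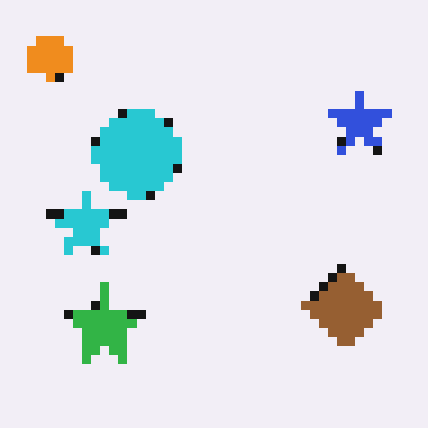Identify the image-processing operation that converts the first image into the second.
The image was heavily pixelated into large blocks.

Shapes are reduced to large square blocks; fine edges and outlines are lost — a downscale-then-upscale (mosaic) effect.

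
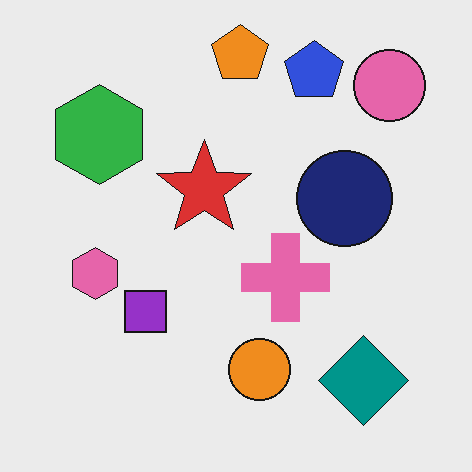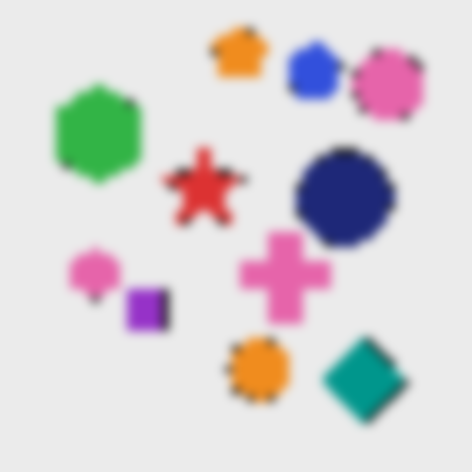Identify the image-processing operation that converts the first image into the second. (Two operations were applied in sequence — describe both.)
This is the original image moderately pixelated, then heavily blurred.

Shapes are reduced to large square blocks; fine edges and outlines are lost — a downscale-then-upscale (mosaic) effect. Shape edges and outlines are uniformly softened across the whole image.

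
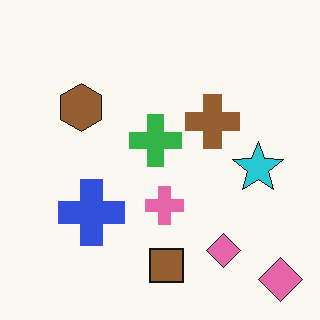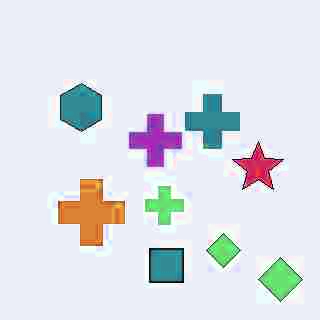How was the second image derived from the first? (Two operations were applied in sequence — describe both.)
Degraded with heavy JPEG compression, then hue-shifted by a large amount.

Blocky 8×8 compression artifacts appear around shape edges and the flat background shows ringing — characteristic JPEG degradation. Every shape's color has rotated by the same amount around the hue wheel — a uniform hue shift.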